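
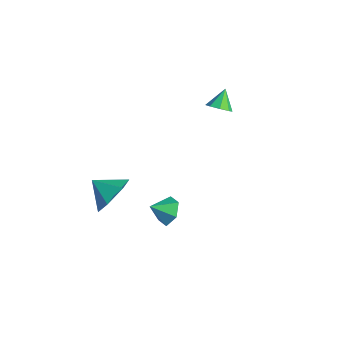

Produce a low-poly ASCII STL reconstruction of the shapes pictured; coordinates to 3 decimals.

solid 
facet normal 0.261 0.776 -0.575
outer loop
vertex 3.641 -1.076 0.401
vertex 2.932 -1.038 0.13
vertex 3.123 -0.643 0.75
endloop
endfacet
facet normal 0.430 -0.196 0.881
outer loop
vertex 3.641 -1.076 0.401
vertex 3.123 -0.643 0.75
vertex 2.668 -1.822 0.71
endloop
endfacet
facet normal 0.261 0.776 -0.575
outer loop
vertex 3.123 -0.643 0.75
vertex 2.932 -1.038 0.13
vertex 2.414 -0.605 0.479
endloop
endfacet
facet normal -0.350 0.104 0.931
outer loop
vertex 3.123 -0.643 0.75
vertex 2.414 -0.605 0.479
vertex 2.668 -1.822 0.71
endloop
endfacet
facet normal 0.261 0.776 -0.575
outer loop
vertex 2.414 -0.605 0.479
vertex 2.932 -1.038 0.13
vertex 2.223 -1.001 -0.142
endloop
endfacet
facet normal -0.924 -0.124 0.363
outer loop
vertex 2.414 -0.605 0.479
vertex 2.223 -1.001 -0.142
vertex 2.668 -1.822 0.71
endloop
endfacet
facet normal 0.261 0.776 -0.575
outer loop
vertex 2.223 -1.001 -0.142
vertex 2.932 -1.038 0.13
vertex 2.741 -1.434 -0.491
endloop
endfacet
facet normal -0.715 -0.651 -0.254
outer loop
vertex 2.223 -1.001 -0.142
vertex 2.741 -1.434 -0.491
vertex 2.668 -1.822 0.71
endloop
endfacet
facet normal 0.261 0.776 -0.575
outer loop
vertex 2.741 -1.434 -0.491
vertex 2.932 -1.038 0.13
vertex 3.45 -1.471 -0.219
endloop
endfacet
facet normal 0.067 -0.951 -0.303
outer loop
vertex 2.741 -1.434 -0.491
vertex 3.45 -1.471 -0.219
vertex 2.668 -1.822 0.71
endloop
endfacet
facet normal 0.261 0.776 -0.575
outer loop
vertex 3.45 -1.471 -0.219
vertex 2.932 -1.038 0.13
vertex 3.641 -1.076 0.401
endloop
endfacet
facet normal 0.638 -0.723 0.264
outer loop
vertex 3.45 -1.471 -0.219
vertex 3.641 -1.076 0.401
vertex 2.668 -1.822 0.71
endloop
endfacet
facet normal 0.420 -0.591 -0.689
outer loop
vertex 0.941 3.522 3.115
vertex 0.54 3.07 3.258
vertex 0.544 3.542 2.856
endloop
endfacet
facet normal 0.107 0.990 -0.088
outer loop
vertex 0.941 3.522 3.115
vertex 0.544 3.542 2.856
vertex 0.1 3.69 3.982
endloop
endfacet
facet normal 0.419 -0.591 -0.689
outer loop
vertex 0.544 3.542 2.856
vertex 0.54 3.07 3.258
vertex 0.145 3.287 2.832
endloop
endfacet
facet normal -0.500 0.811 -0.304
outer loop
vertex 0.544 3.542 2.856
vertex 0.145 3.287 2.832
vertex 0.1 3.69 3.982
endloop
endfacet
facet normal 0.419 -0.591 -0.690
outer loop
vertex 0.145 3.287 2.832
vertex 0.54 3.07 3.258
vertex -0.023 2.904 3.058
endloop
endfacet
facet normal -0.935 0.322 -0.149
outer loop
vertex 0.145 3.287 2.832
vertex -0.023 2.904 3.058
vertex 0.1 3.69 3.982
endloop
endfacet
facet normal 0.419 -0.589 -0.691
outer loop
vertex -0.023 2.904 3.058
vertex 0.54 3.07 3.258
vertex 0.14 2.619 3.4
endloop
endfacet
facet normal -0.938 -0.191 0.288
outer loop
vertex -0.023 2.904 3.058
vertex 0.14 2.619 3.4
vertex 0.1 3.69 3.982
endloop
endfacet
facet normal 0.420 -0.590 -0.689
outer loop
vertex 0.14 2.619 3.4
vertex 0.54 3.07 3.258
vertex 0.537 2.598 3.66
endloop
endfacet
facet normal -0.512 -0.425 0.747
outer loop
vertex 0.14 2.619 3.4
vertex 0.537 2.598 3.66
vertex 0.1 3.69 3.982
endloop
endfacet
facet normal 0.419 -0.590 -0.690
outer loop
vertex 0.537 2.598 3.66
vertex 0.54 3.07 3.258
vertex 0.936 2.854 3.683
endloop
endfacet
facet normal 0.101 -0.244 0.965
outer loop
vertex 0.537 2.598 3.66
vertex 0.936 2.854 3.683
vertex 0.1 3.69 3.982
endloop
endfacet
facet normal 0.419 -0.590 -0.690
outer loop
vertex 0.936 2.854 3.683
vertex 0.54 3.07 3.258
vertex 1.103 3.236 3.458
endloop
endfacet
facet normal 0.533 0.244 0.810
outer loop
vertex 0.936 2.854 3.683
vertex 1.103 3.236 3.458
vertex 0.1 3.69 3.982
endloop
endfacet
facet normal 0.419 -0.590 -0.690
outer loop
vertex 1.103 3.236 3.458
vertex 0.54 3.07 3.258
vertex 0.941 3.522 3.115
endloop
endfacet
facet normal 0.538 0.755 0.375
outer loop
vertex 1.103 3.236 3.458
vertex 0.941 3.522 3.115
vertex 0.1 3.69 3.982
endloop
endfacet
facet normal 0.761 0.429 -0.487
outer loop
vertex 1.745 -3.379 0.921
vertex 1.082 -2.684 0.498
vertex 1.55 -2.473 1.414
endloop
endfacet
facet normal 0.052 -0.469 0.882
outer loop
vertex 1.745 -3.379 0.921
vertex 1.55 -2.473 1.414
vertex 0.138 -3.216 1.102
endloop
endfacet
facet normal 0.760 0.429 -0.487
outer loop
vertex 1.55 -2.473 1.414
vertex 1.082 -2.684 0.498
vertex 0.886 -1.778 0.99
endloop
endfacet
facet normal -0.329 0.242 0.913
outer loop
vertex 1.55 -2.473 1.414
vertex 0.886 -1.778 0.99
vertex 0.138 -3.216 1.102
endloop
endfacet
facet normal 0.760 0.429 -0.487
outer loop
vertex 0.886 -1.778 0.99
vertex 1.082 -2.684 0.498
vertex 0.418 -1.989 0.074
endloop
endfacet
facet normal -0.830 0.457 0.319
outer loop
vertex 0.886 -1.778 0.99
vertex 0.418 -1.989 0.074
vertex 0.138 -3.216 1.102
endloop
endfacet
facet normal 0.760 0.429 -0.487
outer loop
vertex 0.418 -1.989 0.074
vertex 1.082 -2.684 0.498
vertex 0.614 -2.895 -0.418
endloop
endfacet
facet normal -0.951 -0.039 -0.306
outer loop
vertex 0.418 -1.989 0.074
vertex 0.614 -2.895 -0.418
vertex 0.138 -3.216 1.102
endloop
endfacet
facet normal 0.761 0.429 -0.487
outer loop
vertex 0.614 -2.895 -0.418
vertex 1.082 -2.684 0.498
vertex 1.277 -3.591 0.005
endloop
endfacet
facet normal -0.571 -0.749 -0.337
outer loop
vertex 0.614 -2.895 -0.418
vertex 1.277 -3.591 0.005
vertex 0.138 -3.216 1.102
endloop
endfacet
facet normal 0.761 0.429 -0.488
outer loop
vertex 1.277 -3.591 0.005
vertex 1.082 -2.684 0.498
vertex 1.745 -3.379 0.921
endloop
endfacet
facet normal -0.069 -0.964 0.258
outer loop
vertex 1.277 -3.591 0.005
vertex 1.745 -3.379 0.921
vertex 0.138 -3.216 1.102
endloop
endfacet

endsolid


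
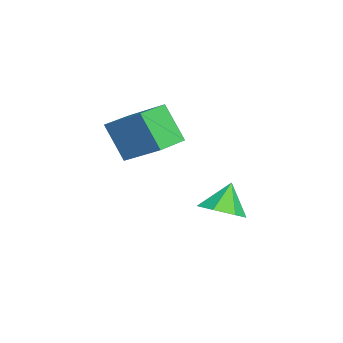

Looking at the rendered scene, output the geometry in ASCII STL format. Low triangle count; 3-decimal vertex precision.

solid 
facet normal 0.411 -0.295 -0.863
outer loop
vertex -2.295 3.199 -3.158
vertex -3.088 3.511 -3.642
vertex -2.272 4.007 -3.423
endloop
endfacet
facet normal 0.556 0.245 0.794
outer loop
vertex -2.295 3.199 -3.158
vertex -2.272 4.007 -3.423
vertex -3.672 3.929 -2.418
endloop
endfacet
facet normal 0.411 -0.295 -0.863
outer loop
vertex -2.272 4.007 -3.423
vertex -3.088 3.511 -3.642
vertex -2.863 4.441 -3.853
endloop
endfacet
facet normal 0.283 0.842 0.460
outer loop
vertex -2.272 4.007 -3.423
vertex -2.863 4.441 -3.853
vertex -3.672 3.929 -2.418
endloop
endfacet
facet normal 0.411 -0.295 -0.862
outer loop
vertex -2.863 4.441 -3.853
vertex -3.088 3.511 -3.642
vertex -3.624 4.175 -4.125
endloop
endfacet
facet normal -0.366 0.922 0.123
outer loop
vertex -2.863 4.441 -3.853
vertex -3.624 4.175 -4.125
vertex -3.672 3.929 -2.418
endloop
endfacet
facet normal 0.411 -0.295 -0.862
outer loop
vertex -3.624 4.175 -4.125
vertex -3.088 3.511 -3.642
vertex -3.981 3.409 -4.033
endloop
endfacet
facet normal -0.904 0.426 0.036
outer loop
vertex -3.624 4.175 -4.125
vertex -3.981 3.409 -4.033
vertex -3.672 3.929 -2.418
endloop
endfacet
facet normal 0.411 -0.294 -0.863
outer loop
vertex -3.981 3.409 -4.033
vertex -3.088 3.511 -3.642
vertex -3.666 2.719 -3.648
endloop
endfacet
facet normal -0.924 -0.274 0.265
outer loop
vertex -3.981 3.409 -4.033
vertex -3.666 2.719 -3.648
vertex -3.672 3.929 -2.418
endloop
endfacet
facet normal 0.412 -0.294 -0.862
outer loop
vertex -3.666 2.719 -3.648
vertex -3.088 3.511 -3.642
vertex -2.916 2.626 -3.258
endloop
endfacet
facet normal -0.412 -0.650 0.638
outer loop
vertex -3.666 2.719 -3.648
vertex -2.916 2.626 -3.258
vertex -3.672 3.929 -2.418
endloop
endfacet
facet normal 0.411 -0.295 -0.863
outer loop
vertex -2.916 2.626 -3.258
vertex -3.088 3.511 -3.642
vertex -2.295 3.199 -3.158
endloop
endfacet
facet normal 0.247 -0.420 0.873
outer loop
vertex -2.916 2.626 -3.258
vertex -2.295 3.199 -3.158
vertex -3.672 3.929 -2.418
endloop
endfacet
facet normal -0.319 -0.392 0.863
outer loop
vertex -1.793 0.573 1.95
vertex -3.001 1.461 1.906
vertex -2.717 -0.73 1.016
endloop
endfacet
facet normal 0.805 -0.592 0.029
outer loop
vertex -2.139 -0.021 -0.546
vertex -1.793 0.573 1.95
vertex -2.717 -0.73 1.016
endloop
endfacet
facet normal -0.319 -0.392 0.863
outer loop
vertex -2.717 -0.73 1.016
vertex -3.001 1.461 1.906
vertex -3.925 0.158 0.972
endloop
endfacet
facet normal -0.499 -0.704 -0.504
outer loop
vertex -3.925 0.158 0.972
vertex -2.139 -0.021 -0.546
vertex -2.717 -0.73 1.016
endloop
endfacet
facet normal 0.499 0.704 0.504
outer loop
vertex -1.793 0.573 1.95
vertex -2.423 2.17 0.344
vertex -3.001 1.461 1.906
endloop
endfacet
facet normal 0.805 -0.592 0.029
outer loop
vertex -1.215 1.282 0.388
vertex -1.793 0.573 1.95
vertex -2.139 -0.021 -0.546
endloop
endfacet
facet normal 0.499 0.704 0.504
outer loop
vertex -1.215 1.282 0.388
vertex -2.423 2.17 0.344
vertex -1.793 0.573 1.95
endloop
endfacet
facet normal -0.805 0.592 -0.029
outer loop
vertex -3.001 1.461 1.906
vertex -2.423 2.17 0.344
vertex -3.925 0.158 0.972
endloop
endfacet
facet normal -0.499 -0.704 -0.504
outer loop
vertex -3.347 0.867 -0.59
vertex -2.139 -0.021 -0.546
vertex -3.925 0.158 0.972
endloop
endfacet
facet normal -0.805 0.592 -0.029
outer loop
vertex -3.925 0.158 0.972
vertex -2.423 2.17 0.344
vertex -3.347 0.867 -0.59
endloop
endfacet
facet normal 0.319 0.392 -0.863
outer loop
vertex -3.347 0.867 -0.59
vertex -1.215 1.282 0.388
vertex -2.139 -0.021 -0.546
endloop
endfacet
facet normal 0.319 0.392 -0.863
outer loop
vertex -2.423 2.17 0.344
vertex -1.215 1.282 0.388
vertex -3.347 0.867 -0.59
endloop
endfacet

endsolid


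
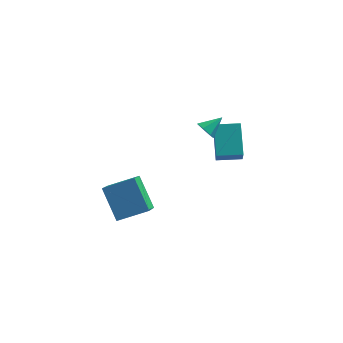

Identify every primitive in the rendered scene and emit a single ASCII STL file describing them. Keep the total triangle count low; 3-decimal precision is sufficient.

solid 
facet normal -0.637 -0.566 -0.522
outer loop
vertex -0.601 1.473 -1.213
vertex -0.83 1.251 -0.693
vertex -1.008 1.742 -1.008
endloop
endfacet
facet normal 0.314 0.829 -0.463
outer loop
vertex -0.601 1.473 -1.213
vertex -1.008 1.742 -1.008
vertex -0.09 1.909 -0.087
endloop
endfacet
facet normal -0.638 -0.566 -0.522
outer loop
vertex -1.008 1.742 -1.008
vertex -0.83 1.251 -0.693
vertex -1.281 1.642 -0.566
endloop
endfacet
facet normal -0.244 0.967 0.068
outer loop
vertex -1.008 1.742 -1.008
vertex -1.281 1.642 -0.566
vertex -0.09 1.909 -0.087
endloop
endfacet
facet normal -0.638 -0.566 -0.522
outer loop
vertex -1.281 1.642 -0.566
vertex -0.83 1.251 -0.693
vertex -1.214 1.247 -0.219
endloop
endfacet
facet normal -0.414 0.560 0.718
outer loop
vertex -1.281 1.642 -0.566
vertex -1.214 1.247 -0.219
vertex -0.09 1.909 -0.087
endloop
endfacet
facet normal -0.638 -0.567 -0.521
outer loop
vertex -1.214 1.247 -0.219
vertex -0.83 1.251 -0.693
vertex -0.858 0.856 -0.229
endloop
endfacet
facet normal -0.066 -0.086 0.994
outer loop
vertex -1.214 1.247 -0.219
vertex -0.858 0.856 -0.229
vertex -0.09 1.909 -0.087
endloop
endfacet
facet normal -0.638 -0.567 -0.521
outer loop
vertex -0.858 0.856 -0.229
vertex -0.83 1.251 -0.693
vertex -0.48 0.762 -0.589
endloop
endfacet
facet normal 0.537 -0.485 0.690
outer loop
vertex -0.858 0.856 -0.229
vertex -0.48 0.762 -0.589
vertex -0.09 1.909 -0.087
endloop
endfacet
facet normal -0.637 -0.567 -0.523
outer loop
vertex -0.48 0.762 -0.589
vertex -0.83 1.251 -0.693
vertex -0.366 1.037 -1.026
endloop
endfacet
facet normal 0.941 -0.335 0.035
outer loop
vertex -0.48 0.762 -0.589
vertex -0.366 1.037 -1.026
vertex -0.09 1.909 -0.087
endloop
endfacet
facet normal -0.637 -0.567 -0.523
outer loop
vertex -0.366 1.037 -1.026
vertex -0.83 1.251 -0.693
vertex -0.601 1.473 -1.213
endloop
endfacet
facet normal 0.842 0.249 -0.478
outer loop
vertex -0.366 1.037 -1.026
vertex -0.601 1.473 -1.213
vertex -0.09 1.909 -0.087
endloop
endfacet
facet normal -0.972 -0.231 -0.036
outer loop
vertex -0.163 0.745 -2.128
vertex -0.549 2.176 -0.906
vertex -0.334 1.634 -3.222
endloop
endfacet
facet normal 0.201 -0.745 -0.637
outer loop
vertex 0.969 1.944 -3.174
vertex -0.163 0.745 -2.128
vertex -0.334 1.634 -3.222
endloop
endfacet
facet normal -0.972 -0.232 -0.036
outer loop
vertex -0.334 1.634 -3.222
vertex -0.549 2.176 -0.906
vertex -0.72 3.064 -2.001
endloop
endfacet
facet normal -0.120 0.626 -0.771
outer loop
vertex -0.72 3.064 -2.001
vertex 0.969 1.944 -3.174
vertex -0.334 1.634 -3.222
endloop
endfacet
facet normal 0.120 -0.626 0.771
outer loop
vertex -0.163 0.745 -2.128
vertex 0.754 2.486 -0.858
vertex -0.549 2.176 -0.906
endloop
endfacet
facet normal 0.202 -0.745 -0.636
outer loop
vertex 1.14 1.056 -2.079
vertex -0.163 0.745 -2.128
vertex 0.969 1.944 -3.174
endloop
endfacet
facet normal 0.120 -0.626 0.771
outer loop
vertex 1.14 1.056 -2.079
vertex 0.754 2.486 -0.858
vertex -0.163 0.745 -2.128
endloop
endfacet
facet normal -0.201 0.745 0.636
outer loop
vertex -0.549 2.176 -0.906
vertex 0.754 2.486 -0.858
vertex -0.72 3.064 -2.001
endloop
endfacet
facet normal -0.120 0.626 -0.771
outer loop
vertex 0.583 3.375 -1.952
vertex 0.969 1.944 -3.174
vertex -0.72 3.064 -2.001
endloop
endfacet
facet normal -0.202 0.744 0.636
outer loop
vertex -0.72 3.064 -2.001
vertex 0.754 2.486 -0.858
vertex 0.583 3.375 -1.952
endloop
endfacet
facet normal 0.972 0.232 0.036
outer loop
vertex 0.583 3.375 -1.952
vertex 1.14 1.056 -2.079
vertex 0.969 1.944 -3.174
endloop
endfacet
facet normal 0.972 0.232 0.036
outer loop
vertex 0.754 2.486 -0.858
vertex 1.14 1.056 -2.079
vertex 0.583 3.375 -1.952
endloop
endfacet
facet normal -0.461 0.497 0.735
outer loop
vertex -4.881 -3.832 -1.605
vertex -3.409 -3.348 -1.01
vertex -4.943 -2.427 -2.594
endloop
endfacet
facet normal -0.887 -0.291 -0.358
outer loop
vertex -4.031 -3.412 -4.05
vertex -4.881 -3.832 -1.605
vertex -4.943 -2.427 -2.594
endloop
endfacet
facet normal -0.460 0.498 0.735
outer loop
vertex -4.943 -2.427 -2.594
vertex -3.409 -3.348 -1.01
vertex -3.471 -1.943 -2.0
endloop
endfacet
facet normal -0.036 0.817 -0.576
outer loop
vertex -3.471 -1.943 -2.0
vertex -4.031 -3.412 -4.05
vertex -4.943 -2.427 -2.594
endloop
endfacet
facet normal 0.036 -0.817 0.575
outer loop
vertex -4.881 -3.832 -1.605
vertex -2.497 -4.333 -2.466
vertex -3.409 -3.348 -1.01
endloop
endfacet
facet normal -0.887 -0.292 -0.358
outer loop
vertex -3.969 -4.817 -3.06
vertex -4.881 -3.832 -1.605
vertex -4.031 -3.412 -4.05
endloop
endfacet
facet normal 0.036 -0.817 0.576
outer loop
vertex -3.969 -4.817 -3.06
vertex -2.497 -4.333 -2.466
vertex -4.881 -3.832 -1.605
endloop
endfacet
facet normal 0.887 0.292 0.358
outer loop
vertex -3.409 -3.348 -1.01
vertex -2.497 -4.333 -2.466
vertex -3.471 -1.943 -2.0
endloop
endfacet
facet normal -0.036 0.817 -0.576
outer loop
vertex -2.559 -2.928 -3.455
vertex -4.031 -3.412 -4.05
vertex -3.471 -1.943 -2.0
endloop
endfacet
facet normal 0.887 0.292 0.359
outer loop
vertex -3.471 -1.943 -2.0
vertex -2.497 -4.333 -2.466
vertex -2.559 -2.928 -3.455
endloop
endfacet
facet normal 0.461 -0.498 -0.735
outer loop
vertex -2.559 -2.928 -3.455
vertex -3.969 -4.817 -3.06
vertex -4.031 -3.412 -4.05
endloop
endfacet
facet normal 0.460 -0.497 -0.735
outer loop
vertex -2.497 -4.333 -2.466
vertex -3.969 -4.817 -3.06
vertex -2.559 -2.928 -3.455
endloop
endfacet

endsolid


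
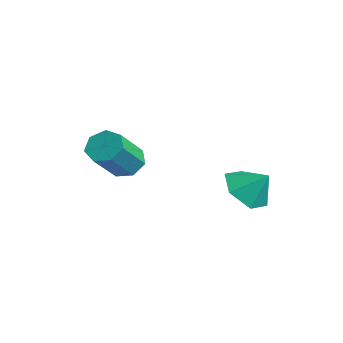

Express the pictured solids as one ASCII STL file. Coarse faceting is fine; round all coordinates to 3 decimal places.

solid 
facet normal -0.528 -0.462 -0.713
outer loop
vertex -0.126 4.165 -3.368
vertex -0.543 3.604 -2.696
vertex -0.95 4.449 -2.942
endloop
endfacet
facet normal 0.323 0.946 -0.006
outer loop
vertex -0.126 4.165 -3.368
vertex -0.95 4.449 -2.942
vertex 0.043 4.116 -1.904
endloop
endfacet
facet normal -0.528 -0.462 -0.712
outer loop
vertex -0.95 4.449 -2.942
vertex -0.543 3.604 -2.696
vertex -1.367 3.888 -2.269
endloop
endfacet
facet normal -0.265 0.815 0.515
outer loop
vertex -0.95 4.449 -2.942
vertex -1.367 3.888 -2.269
vertex 0.043 4.116 -1.904
endloop
endfacet
facet normal -0.528 -0.461 -0.713
outer loop
vertex -1.367 3.888 -2.269
vertex -0.543 3.604 -2.696
vertex -0.96 3.042 -2.023
endloop
endfacet
facet normal -0.270 0.147 0.952
outer loop
vertex -1.367 3.888 -2.269
vertex -0.96 3.042 -2.023
vertex 0.043 4.116 -1.904
endloop
endfacet
facet normal -0.528 -0.462 -0.713
outer loop
vertex -0.96 3.042 -2.023
vertex -0.543 3.604 -2.696
vertex -0.136 2.758 -2.449
endloop
endfacet
facet normal 0.314 -0.389 0.866
outer loop
vertex -0.96 3.042 -2.023
vertex -0.136 2.758 -2.449
vertex 0.043 4.116 -1.904
endloop
endfacet
facet normal -0.528 -0.462 -0.713
outer loop
vertex -0.136 2.758 -2.449
vertex -0.543 3.604 -2.696
vertex 0.281 3.32 -3.122
endloop
endfacet
facet normal 0.903 -0.257 0.345
outer loop
vertex -0.136 2.758 -2.449
vertex 0.281 3.32 -3.122
vertex 0.043 4.116 -1.904
endloop
endfacet
facet normal -0.528 -0.462 -0.713
outer loop
vertex 0.281 3.32 -3.122
vertex -0.543 3.604 -2.696
vertex -0.126 4.165 -3.368
endloop
endfacet
facet normal 0.907 0.411 -0.091
outer loop
vertex 0.281 3.32 -3.122
vertex -0.126 4.165 -3.368
vertex 0.043 4.116 -1.904
endloop
endfacet
facet normal -0.375 0.618 -0.691
outer loop
vertex -2.746 1.05 -1.891
vertex -3.323 0.64 -1.945
vertex -3.21 1.192 -1.512
endloop
endfacet
facet normal 0.540 0.751 0.380
outer loop
vertex -2.746 1.05 -1.891
vertex -3.21 1.192 -1.512
vertex -2.08 -0.051 -0.661
endloop
endfacet
facet normal 0.540 0.751 0.380
outer loop
vertex -2.08 -0.051 -0.661
vertex -3.21 1.192 -1.512
vertex -2.544 0.091 -0.282
endloop
endfacet
facet normal 0.374 -0.619 0.690
outer loop
vertex -2.08 -0.051 -0.661
vertex -2.544 0.091 -0.282
vertex -2.657 -0.46 -0.715
endloop
endfacet
facet normal -0.373 0.619 -0.692
outer loop
vertex -3.21 1.192 -1.512
vertex -3.323 0.64 -1.945
vertex -3.76 0.919 -1.46
endloop
endfacet
facet normal -0.254 0.648 0.718
outer loop
vertex -3.21 1.192 -1.512
vertex -3.76 0.919 -1.46
vertex -2.544 0.091 -0.282
endloop
endfacet
facet normal -0.253 0.649 0.717
outer loop
vertex -2.544 0.091 -0.282
vertex -3.76 0.919 -1.46
vertex -3.094 -0.182 -0.229
endloop
endfacet
facet normal 0.374 -0.619 0.690
outer loop
vertex -2.544 0.091 -0.282
vertex -3.094 -0.182 -0.229
vertex -2.657 -0.46 -0.715
endloop
endfacet
facet normal -0.373 0.618 -0.692
outer loop
vertex -3.76 0.919 -1.46
vertex -3.323 0.64 -1.945
vertex -3.981 0.436 -1.772
endloop
endfacet
facet normal -0.855 0.059 0.515
outer loop
vertex -3.76 0.919 -1.46
vertex -3.981 0.436 -1.772
vertex -3.094 -0.182 -0.229
endloop
endfacet
facet normal -0.855 0.058 0.515
outer loop
vertex -3.094 -0.182 -0.229
vertex -3.981 0.436 -1.772
vertex -3.315 -0.665 -0.542
endloop
endfacet
facet normal 0.374 -0.619 0.691
outer loop
vertex -3.094 -0.182 -0.229
vertex -3.315 -0.665 -0.542
vertex -2.657 -0.46 -0.715
endloop
endfacet
facet normal -0.374 0.619 -0.691
outer loop
vertex -3.981 0.436 -1.772
vertex -3.323 0.64 -1.945
vertex -3.706 0.107 -2.215
endloop
endfacet
facet normal -0.813 -0.577 -0.076
outer loop
vertex -3.981 0.436 -1.772
vertex -3.706 0.107 -2.215
vertex -3.315 -0.665 -0.542
endloop
endfacet
facet normal -0.813 -0.577 -0.076
outer loop
vertex -3.315 -0.665 -0.542
vertex -3.706 0.107 -2.215
vertex -3.04 -0.994 -0.985
endloop
endfacet
facet normal 0.374 -0.618 0.691
outer loop
vertex -3.315 -0.665 -0.542
vertex -3.04 -0.994 -0.985
vertex -2.657 -0.46 -0.715
endloop
endfacet
facet normal -0.375 0.619 -0.690
outer loop
vertex -3.706 0.107 -2.215
vertex -3.323 0.64 -1.945
vertex -3.143 0.18 -2.455
endloop
endfacet
facet normal -0.159 -0.777 -0.609
outer loop
vertex -3.706 0.107 -2.215
vertex -3.143 0.18 -2.455
vertex -3.04 -0.994 -0.985
endloop
endfacet
facet normal -0.158 -0.777 -0.609
outer loop
vertex -3.04 -0.994 -0.985
vertex -3.143 0.18 -2.455
vertex -2.477 -0.921 -1.224
endloop
endfacet
facet normal 0.374 -0.618 0.692
outer loop
vertex -3.04 -0.994 -0.985
vertex -2.477 -0.921 -1.224
vertex -2.657 -0.46 -0.715
endloop
endfacet
facet normal -0.374 0.619 -0.690
outer loop
vertex -3.143 0.18 -2.455
vertex -3.323 0.64 -1.945
vertex -2.716 0.6 -2.31
endloop
endfacet
facet normal 0.617 -0.391 -0.683
outer loop
vertex -3.143 0.18 -2.455
vertex -2.716 0.6 -2.31
vertex -2.477 -0.921 -1.224
endloop
endfacet
facet normal 0.616 -0.392 -0.684
outer loop
vertex -2.477 -0.921 -1.224
vertex -2.716 0.6 -2.31
vertex -2.05 -0.501 -1.08
endloop
endfacet
facet normal 0.374 -0.618 0.692
outer loop
vertex -2.477 -0.921 -1.224
vertex -2.05 -0.501 -1.08
vertex -2.657 -0.46 -0.715
endloop
endfacet
facet normal -0.375 0.618 -0.691
outer loop
vertex -2.716 0.6 -2.31
vertex -3.323 0.64 -1.945
vertex -2.746 1.05 -1.891
endloop
endfacet
facet normal 0.926 0.288 -0.243
outer loop
vertex -2.716 0.6 -2.31
vertex -2.746 1.05 -1.891
vertex -2.05 -0.501 -1.08
endloop
endfacet
facet normal 0.926 0.288 -0.243
outer loop
vertex -2.05 -0.501 -1.08
vertex -2.746 1.05 -1.891
vertex -2.08 -0.051 -0.661
endloop
endfacet
facet normal 0.374 -0.619 0.691
outer loop
vertex -2.05 -0.501 -1.08
vertex -2.08 -0.051 -0.661
vertex -2.657 -0.46 -0.715
endloop
endfacet

endsolid


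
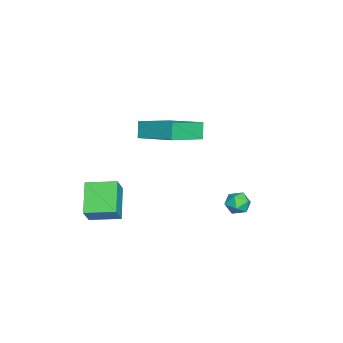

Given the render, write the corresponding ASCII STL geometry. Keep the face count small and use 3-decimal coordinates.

solid 
facet normal -0.603 0.033 -0.797
outer loop
vertex -0.047 -4.542 -2.632
vertex -0.218 -3.095 -2.443
vertex 1.327 -4.246 -3.658
endloop
endfacet
facet normal 0.116 -0.985 -0.129
outer loop
vertex 2.038 -4.285 -2.717
vertex -0.047 -4.542 -2.632
vertex 1.327 -4.246 -3.658
endloop
endfacet
facet normal -0.603 0.033 -0.797
outer loop
vertex 1.327 -4.246 -3.658
vertex -0.218 -3.095 -2.443
vertex 1.156 -2.798 -3.469
endloop
endfacet
facet normal 0.790 0.170 -0.590
outer loop
vertex 1.156 -2.798 -3.469
vertex 2.038 -4.285 -2.717
vertex 1.327 -4.246 -3.658
endloop
endfacet
facet normal -0.790 -0.170 0.590
outer loop
vertex -0.047 -4.542 -2.632
vertex 0.493 -3.134 -1.502
vertex -0.218 -3.095 -2.443
endloop
endfacet
facet normal 0.116 -0.985 -0.130
outer loop
vertex 0.664 -4.582 -1.691
vertex -0.047 -4.542 -2.632
vertex 2.038 -4.285 -2.717
endloop
endfacet
facet normal -0.790 -0.170 0.589
outer loop
vertex 0.664 -4.582 -1.691
vertex 0.493 -3.134 -1.502
vertex -0.047 -4.542 -2.632
endloop
endfacet
facet normal -0.117 0.985 0.129
outer loop
vertex -0.218 -3.095 -2.443
vertex 0.493 -3.134 -1.502
vertex 1.156 -2.798 -3.469
endloop
endfacet
facet normal 0.790 0.170 -0.589
outer loop
vertex 1.867 -2.838 -2.528
vertex 2.038 -4.285 -2.717
vertex 1.156 -2.798 -3.469
endloop
endfacet
facet normal -0.116 0.985 0.129
outer loop
vertex 1.156 -2.798 -3.469
vertex 0.493 -3.134 -1.502
vertex 1.867 -2.838 -2.528
endloop
endfacet
facet normal 0.603 -0.033 0.797
outer loop
vertex 1.867 -2.838 -2.528
vertex 0.664 -4.582 -1.691
vertex 2.038 -4.285 -2.717
endloop
endfacet
facet normal 0.603 -0.033 0.797
outer loop
vertex 0.493 -3.134 -1.502
vertex 0.664 -4.582 -1.691
vertex 1.867 -2.838 -2.528
endloop
endfacet
facet normal -0.755 0.545 -0.365
outer loop
vertex -4.192 -1.898 -0.286
vertex -3.248 -0.106 0.435
vertex -3.734 -1.81 -1.103
endloop
endfacet
facet normal -0.439 -0.833 -0.336
outer loop
vertex -2.232 -2.894 -0.375
vertex -4.192 -1.898 -0.286
vertex -3.734 -1.81 -1.103
endloop
endfacet
facet normal -0.755 0.545 -0.365
outer loop
vertex -3.734 -1.81 -1.103
vertex -3.248 -0.106 0.435
vertex -2.79 -0.018 -0.381
endloop
endfacet
facet normal 0.488 0.093 -0.868
outer loop
vertex -2.79 -0.018 -0.381
vertex -2.232 -2.894 -0.375
vertex -3.734 -1.81 -1.103
endloop
endfacet
facet normal -0.488 -0.092 0.868
outer loop
vertex -4.192 -1.898 -0.286
vertex -1.746 -1.19 1.163
vertex -3.248 -0.106 0.435
endloop
endfacet
facet normal -0.439 -0.833 -0.336
outer loop
vertex -2.69 -2.982 0.441
vertex -4.192 -1.898 -0.286
vertex -2.232 -2.894 -0.375
endloop
endfacet
facet normal -0.487 -0.093 0.868
outer loop
vertex -2.69 -2.982 0.441
vertex -1.746 -1.19 1.163
vertex -4.192 -1.898 -0.286
endloop
endfacet
facet normal 0.439 0.833 0.336
outer loop
vertex -3.248 -0.106 0.435
vertex -1.746 -1.19 1.163
vertex -2.79 -0.018 -0.381
endloop
endfacet
facet normal 0.487 0.093 -0.868
outer loop
vertex -1.288 -1.102 0.346
vertex -2.232 -2.894 -0.375
vertex -2.79 -0.018 -0.381
endloop
endfacet
facet normal 0.439 0.833 0.336
outer loop
vertex -2.79 -0.018 -0.381
vertex -1.746 -1.19 1.163
vertex -1.288 -1.102 0.346
endloop
endfacet
facet normal 0.755 -0.545 0.365
outer loop
vertex -1.288 -1.102 0.346
vertex -2.69 -2.982 0.441
vertex -2.232 -2.894 -0.375
endloop
endfacet
facet normal 0.755 -0.545 0.365
outer loop
vertex -1.746 -1.19 1.163
vertex -2.69 -2.982 0.441
vertex -1.288 -1.102 0.346
endloop
endfacet
facet normal -0.281 -0.257 0.925
outer loop
vertex 0.714 2.523 -1.196
vertex 0.802 1.904 -1.341
vertex 1.286 2.249 -1.098
endloop
endfacet
facet normal 0.027 0.387 0.922
outer loop
vertex 0.714 2.523 -1.196
vertex 1.286 2.249 -1.098
vertex 1.251 2.84 -1.345
endloop
endfacet
facet normal -0.343 0.807 0.481
outer loop
vertex 0.714 2.523 -1.196
vertex 1.251 2.84 -1.345
vertex 0.746 2.861 -1.74
endloop
endfacet
facet normal -0.881 0.423 0.211
outer loop
vertex 0.714 2.523 -1.196
vertex 0.746 2.861 -1.74
vertex 0.469 2.282 -1.737
endloop
endfacet
facet normal -0.842 -0.234 0.486
outer loop
vertex 0.714 2.523 -1.196
vertex 0.469 2.282 -1.737
vertex 0.802 1.904 -1.341
endloop
endfacet
facet normal 0.687 0.314 0.655
outer loop
vertex 1.251 2.84 -1.345
vertex 1.286 2.249 -1.098
vertex 1.671 2.418 -1.583
endloop
endfacet
facet normal 0.187 -0.727 0.660
outer loop
vertex 1.286 2.249 -1.098
vertex 0.802 1.904 -1.341
vertex 1.394 1.839 -1.58
endloop
endfacet
facet normal -0.722 -0.690 -0.051
outer loop
vertex 0.802 1.904 -1.341
vertex 0.469 2.282 -1.737
vertex 0.889 1.86 -1.975
endloop
endfacet
facet normal -0.786 0.373 -0.494
outer loop
vertex 0.469 2.282 -1.737
vertex 0.746 2.861 -1.74
vertex 0.854 2.451 -2.222
endloop
endfacet
facet normal 0.086 0.995 -0.057
outer loop
vertex 0.746 2.861 -1.74
vertex 1.251 2.84 -1.345
vertex 1.338 2.796 -1.979
endloop
endfacet
facet normal 0.881 -0.423 -0.211
outer loop
vertex 1.426 2.177 -2.124
vertex 1.671 2.418 -1.583
vertex 1.394 1.839 -1.58
endloop
endfacet
facet normal 0.343 -0.807 -0.481
outer loop
vertex 1.426 2.177 -2.124
vertex 1.394 1.839 -1.58
vertex 0.889 1.86 -1.975
endloop
endfacet
facet normal -0.027 -0.387 -0.922
outer loop
vertex 1.426 2.177 -2.124
vertex 0.889 1.86 -1.975
vertex 0.854 2.451 -2.222
endloop
endfacet
facet normal 0.281 0.257 -0.925
outer loop
vertex 1.426 2.177 -2.124
vertex 0.854 2.451 -2.222
vertex 1.338 2.796 -1.979
endloop
endfacet
facet normal 0.842 0.234 -0.486
outer loop
vertex 1.426 2.177 -2.124
vertex 1.338 2.796 -1.979
vertex 1.671 2.418 -1.583
endloop
endfacet
facet normal 0.786 -0.373 0.494
outer loop
vertex 1.394 1.839 -1.58
vertex 1.671 2.418 -1.583
vertex 1.286 2.249 -1.098
endloop
endfacet
facet normal -0.086 -0.995 0.057
outer loop
vertex 0.889 1.86 -1.975
vertex 1.394 1.839 -1.58
vertex 0.802 1.904 -1.341
endloop
endfacet
facet normal -0.687 -0.314 -0.655
outer loop
vertex 0.854 2.451 -2.222
vertex 0.889 1.86 -1.975
vertex 0.469 2.282 -1.737
endloop
endfacet
facet normal -0.187 0.727 -0.660
outer loop
vertex 1.338 2.796 -1.979
vertex 0.854 2.451 -2.222
vertex 0.746 2.861 -1.74
endloop
endfacet
facet normal 0.722 0.690 0.051
outer loop
vertex 1.671 2.418 -1.583
vertex 1.338 2.796 -1.979
vertex 1.251 2.84 -1.345
endloop
endfacet

endsolid


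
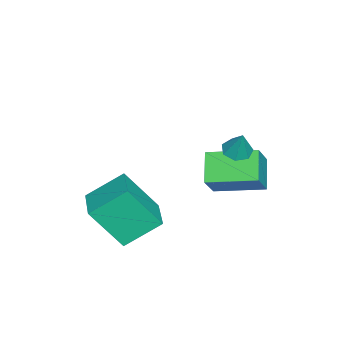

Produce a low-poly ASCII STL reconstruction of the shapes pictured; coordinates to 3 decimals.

solid 
facet normal -0.905 -0.404 -0.132
outer loop
vertex 3.639 -4.407 -2.5
vertex 2.932 -3.154 -1.486
vertex 3.344 -3.189 -4.21
endloop
endfacet
facet normal 0.402 -0.712 -0.576
outer loop
vertex 4.828 -2.526 -3.994
vertex 3.639 -4.407 -2.5
vertex 3.344 -3.189 -4.21
endloop
endfacet
facet normal -0.905 -0.404 -0.132
outer loop
vertex 3.344 -3.189 -4.21
vertex 2.932 -3.154 -1.486
vertex 2.637 -1.936 -3.196
endloop
endfacet
facet normal -0.139 0.574 -0.807
outer loop
vertex 2.637 -1.936 -3.196
vertex 4.828 -2.526 -3.994
vertex 3.344 -3.189 -4.21
endloop
endfacet
facet normal 0.139 -0.574 0.807
outer loop
vertex 3.639 -4.407 -2.5
vertex 4.416 -2.491 -1.27
vertex 2.932 -3.154 -1.486
endloop
endfacet
facet normal 0.402 -0.712 -0.576
outer loop
vertex 5.123 -3.744 -2.284
vertex 3.639 -4.407 -2.5
vertex 4.828 -2.526 -3.994
endloop
endfacet
facet normal 0.139 -0.574 0.807
outer loop
vertex 5.123 -3.744 -2.284
vertex 4.416 -2.491 -1.27
vertex 3.639 -4.407 -2.5
endloop
endfacet
facet normal -0.402 0.712 0.576
outer loop
vertex 2.932 -3.154 -1.486
vertex 4.416 -2.491 -1.27
vertex 2.637 -1.936 -3.196
endloop
endfacet
facet normal -0.139 0.574 -0.807
outer loop
vertex 4.121 -1.273 -2.98
vertex 4.828 -2.526 -3.994
vertex 2.637 -1.936 -3.196
endloop
endfacet
facet normal -0.402 0.712 0.576
outer loop
vertex 2.637 -1.936 -3.196
vertex 4.416 -2.491 -1.27
vertex 4.121 -1.273 -2.98
endloop
endfacet
facet normal 0.905 0.404 0.132
outer loop
vertex 4.121 -1.273 -2.98
vertex 5.123 -3.744 -2.284
vertex 4.828 -2.526 -3.994
endloop
endfacet
facet normal 0.905 0.404 0.132
outer loop
vertex 4.416 -2.491 -1.27
vertex 5.123 -3.744 -2.284
vertex 4.121 -1.273 -2.98
endloop
endfacet
facet normal -0.313 -0.261 -0.913
outer loop
vertex 3.527 0.761 0.799
vertex 3.092 1.142 0.839
vertex 3.627 1.225 0.632
endloop
endfacet
facet normal 0.975 -0.151 0.165
outer loop
vertex 3.527 0.761 0.799
vertex 3.627 1.225 0.632
vertex 3.448 1.438 1.881
endloop
endfacet
facet normal -0.313 -0.259 -0.914
outer loop
vertex 3.627 1.225 0.632
vertex 3.092 1.142 0.839
vertex 3.324 1.627 0.622
endloop
endfacet
facet normal 0.798 0.602 0.012
outer loop
vertex 3.627 1.225 0.632
vertex 3.324 1.627 0.622
vertex 3.448 1.438 1.881
endloop
endfacet
facet normal -0.313 -0.259 -0.914
outer loop
vertex 3.324 1.627 0.622
vertex 3.092 1.142 0.839
vertex 2.846 1.664 0.775
endloop
endfacet
facet normal 0.120 0.983 0.136
outer loop
vertex 3.324 1.627 0.622
vertex 2.846 1.664 0.775
vertex 3.448 1.438 1.881
endloop
endfacet
facet normal -0.314 -0.260 -0.913
outer loop
vertex 2.846 1.664 0.775
vertex 3.092 1.142 0.839
vertex 2.553 1.308 0.977
endloop
endfacet
facet normal -0.551 0.706 0.444
outer loop
vertex 2.846 1.664 0.775
vertex 2.553 1.308 0.977
vertex 3.448 1.438 1.881
endloop
endfacet
facet normal -0.314 -0.259 -0.913
outer loop
vertex 2.553 1.308 0.977
vertex 3.092 1.142 0.839
vertex 2.665 0.827 1.075
endloop
endfacet
facet normal -0.709 -0.021 0.705
outer loop
vertex 2.553 1.308 0.977
vertex 2.665 0.827 1.075
vertex 3.448 1.438 1.881
endloop
endfacet
facet normal -0.314 -0.259 -0.913
outer loop
vertex 2.665 0.827 1.075
vertex 3.092 1.142 0.839
vertex 3.099 0.584 0.995
endloop
endfacet
facet normal -0.233 -0.653 0.721
outer loop
vertex 2.665 0.827 1.075
vertex 3.099 0.584 0.995
vertex 3.448 1.438 1.881
endloop
endfacet
facet normal -0.311 -0.259 -0.914
outer loop
vertex 3.099 0.584 0.995
vertex 3.092 1.142 0.839
vertex 3.527 0.761 0.799
endloop
endfacet
facet normal 0.514 -0.710 0.482
outer loop
vertex 3.099 0.584 0.995
vertex 3.527 0.761 0.799
vertex 3.448 1.438 1.881
endloop
endfacet
facet normal -0.636 0.054 -0.770
outer loop
vertex -0.254 -0.696 -2.43
vertex -0.528 1.282 -2.064
vertex 0.833 -0.384 -3.305
endloop
endfacet
facet normal 0.135 -0.974 -0.180
outer loop
vertex 1.748 -0.462 -2.196
vertex -0.254 -0.696 -2.43
vertex 0.833 -0.384 -3.305
endloop
endfacet
facet normal -0.636 0.054 -0.770
outer loop
vertex 0.833 -0.384 -3.305
vertex -0.528 1.282 -2.064
vertex 0.559 1.594 -2.939
endloop
endfacet
facet normal 0.760 0.219 -0.612
outer loop
vertex 0.559 1.594 -2.939
vertex 1.748 -0.462 -2.196
vertex 0.833 -0.384 -3.305
endloop
endfacet
facet normal -0.760 -0.219 0.612
outer loop
vertex -0.254 -0.696 -2.43
vertex 0.387 1.204 -0.955
vertex -0.528 1.282 -2.064
endloop
endfacet
facet normal 0.135 -0.974 -0.180
outer loop
vertex 0.661 -0.774 -1.321
vertex -0.254 -0.696 -2.43
vertex 1.748 -0.462 -2.196
endloop
endfacet
facet normal -0.760 -0.219 0.612
outer loop
vertex 0.661 -0.774 -1.321
vertex 0.387 1.204 -0.955
vertex -0.254 -0.696 -2.43
endloop
endfacet
facet normal -0.135 0.974 0.180
outer loop
vertex -0.528 1.282 -2.064
vertex 0.387 1.204 -0.955
vertex 0.559 1.594 -2.939
endloop
endfacet
facet normal 0.760 0.219 -0.612
outer loop
vertex 1.474 1.516 -1.83
vertex 1.748 -0.462 -2.196
vertex 0.559 1.594 -2.939
endloop
endfacet
facet normal -0.135 0.974 0.180
outer loop
vertex 0.559 1.594 -2.939
vertex 0.387 1.204 -0.955
vertex 1.474 1.516 -1.83
endloop
endfacet
facet normal 0.636 -0.054 0.770
outer loop
vertex 1.474 1.516 -1.83
vertex 0.661 -0.774 -1.321
vertex 1.748 -0.462 -2.196
endloop
endfacet
facet normal 0.636 -0.054 0.770
outer loop
vertex 0.387 1.204 -0.955
vertex 0.661 -0.774 -1.321
vertex 1.474 1.516 -1.83
endloop
endfacet

endsolid


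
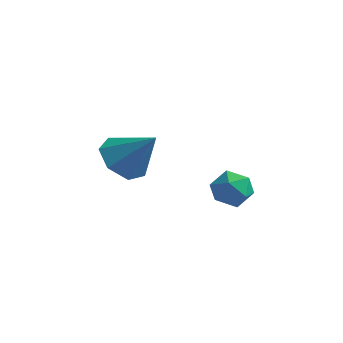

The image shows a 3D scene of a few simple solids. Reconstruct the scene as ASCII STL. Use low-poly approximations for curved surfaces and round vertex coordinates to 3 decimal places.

solid 
facet normal -0.675 -0.071 -0.734
outer loop
vertex -1.545 -2.973 2.572
vertex -2.223 -3.107 3.209
vertex -1.913 -2.298 2.845
endloop
endfacet
facet normal 0.831 0.526 -0.181
outer loop
vertex -1.545 -2.973 2.572
vertex -1.913 -2.298 2.845
vertex -1.137 -2.993 4.391
endloop
endfacet
facet normal -0.676 -0.071 -0.734
outer loop
vertex -1.913 -2.298 2.845
vertex -2.223 -3.107 3.209
vertex -2.514 -2.232 3.392
endloop
endfacet
facet normal 0.325 0.913 0.247
outer loop
vertex -1.913 -2.298 2.845
vertex -2.514 -2.232 3.392
vertex -1.137 -2.993 4.391
endloop
endfacet
facet normal -0.675 -0.071 -0.735
outer loop
vertex -2.514 -2.232 3.392
vertex -2.223 -3.107 3.209
vertex -2.897 -2.825 3.801
endloop
endfacet
facet normal -0.189 0.637 0.747
outer loop
vertex -2.514 -2.232 3.392
vertex -2.897 -2.825 3.801
vertex -1.137 -2.993 4.391
endloop
endfacet
facet normal -0.675 -0.071 -0.735
outer loop
vertex -2.897 -2.825 3.801
vertex -2.223 -3.107 3.209
vertex -2.772 -3.631 3.764
endloop
endfacet
facet normal -0.324 -0.094 0.941
outer loop
vertex -2.897 -2.825 3.801
vertex -2.772 -3.631 3.764
vertex -1.137 -2.993 4.391
endloop
endfacet
facet normal -0.675 -0.071 -0.734
outer loop
vertex -2.772 -3.631 3.764
vertex -2.223 -3.107 3.209
vertex -2.234 -4.042 3.309
endloop
endfacet
facet normal 0.022 -0.729 0.684
outer loop
vertex -2.772 -3.631 3.764
vertex -2.234 -4.042 3.309
vertex -1.137 -2.993 4.391
endloop
endfacet
facet normal -0.675 -0.071 -0.734
outer loop
vertex -2.234 -4.042 3.309
vertex -2.223 -3.107 3.209
vertex -1.688 -3.749 2.779
endloop
endfacet
facet normal 0.589 -0.790 0.169
outer loop
vertex -2.234 -4.042 3.309
vertex -1.688 -3.749 2.779
vertex -1.137 -2.993 4.391
endloop
endfacet
facet normal -0.675 -0.071 -0.734
outer loop
vertex -1.688 -3.749 2.779
vertex -2.223 -3.107 3.209
vertex -1.545 -2.973 2.572
endloop
endfacet
facet normal 0.949 -0.232 -0.215
outer loop
vertex -1.688 -3.749 2.779
vertex -1.545 -2.973 2.572
vertex -1.137 -2.993 4.391
endloop
endfacet
facet normal -0.867 0.078 0.492
outer loop
vertex 0.888 -2.859 3.003
vertex 0.96 -3.553 3.24
vertex 1.235 -2.997 3.637
endloop
endfacet
facet normal -0.540 0.711 0.450
outer loop
vertex 0.888 -2.859 3.003
vertex 1.235 -2.997 3.637
vertex 1.506 -2.496 3.171
endloop
endfacet
facet normal -0.442 0.864 -0.241
outer loop
vertex 0.888 -2.859 3.003
vertex 1.506 -2.496 3.171
vertex 1.398 -2.742 2.486
endloop
endfacet
facet normal -0.709 0.327 -0.625
outer loop
vertex 0.888 -2.859 3.003
vertex 1.398 -2.742 2.486
vertex 1.06 -3.395 2.528
endloop
endfacet
facet normal -0.972 -0.160 -0.172
outer loop
vertex 0.888 -2.859 3.003
vertex 1.06 -3.395 2.528
vertex 0.96 -3.553 3.24
endloop
endfacet
facet normal 0.102 0.648 0.755
outer loop
vertex 1.506 -2.496 3.171
vertex 1.235 -2.997 3.637
vertex 1.96 -2.965 3.512
endloop
endfacet
facet normal -0.427 -0.376 0.822
outer loop
vertex 1.235 -2.997 3.637
vertex 0.96 -3.553 3.24
vertex 1.622 -3.618 3.554
endloop
endfacet
facet normal -0.597 -0.762 -0.253
outer loop
vertex 0.96 -3.553 3.24
vertex 1.06 -3.395 2.528
vertex 1.514 -3.864 2.869
endloop
endfacet
facet normal -0.171 0.025 -0.985
outer loop
vertex 1.06 -3.395 2.528
vertex 1.398 -2.742 2.486
vertex 1.785 -3.363 2.403
endloop
endfacet
facet normal 0.260 0.895 -0.362
outer loop
vertex 1.398 -2.742 2.486
vertex 1.506 -2.496 3.171
vertex 2.06 -2.807 2.8
endloop
endfacet
facet normal 0.709 -0.327 0.625
outer loop
vertex 2.132 -3.501 3.037
vertex 1.96 -2.965 3.512
vertex 1.622 -3.618 3.554
endloop
endfacet
facet normal 0.442 -0.864 0.241
outer loop
vertex 2.132 -3.501 3.037
vertex 1.622 -3.618 3.554
vertex 1.514 -3.864 2.869
endloop
endfacet
facet normal 0.540 -0.711 -0.450
outer loop
vertex 2.132 -3.501 3.037
vertex 1.514 -3.864 2.869
vertex 1.785 -3.363 2.403
endloop
endfacet
facet normal 0.867 -0.078 -0.492
outer loop
vertex 2.132 -3.501 3.037
vertex 1.785 -3.363 2.403
vertex 2.06 -2.807 2.8
endloop
endfacet
facet normal 0.972 0.160 0.172
outer loop
vertex 2.132 -3.501 3.037
vertex 2.06 -2.807 2.8
vertex 1.96 -2.965 3.512
endloop
endfacet
facet normal 0.171 -0.025 0.985
outer loop
vertex 1.622 -3.618 3.554
vertex 1.96 -2.965 3.512
vertex 1.235 -2.997 3.637
endloop
endfacet
facet normal -0.260 -0.895 0.362
outer loop
vertex 1.514 -3.864 2.869
vertex 1.622 -3.618 3.554
vertex 0.96 -3.553 3.24
endloop
endfacet
facet normal -0.102 -0.648 -0.755
outer loop
vertex 1.785 -3.363 2.403
vertex 1.514 -3.864 2.869
vertex 1.06 -3.395 2.528
endloop
endfacet
facet normal 0.427 0.376 -0.822
outer loop
vertex 2.06 -2.807 2.8
vertex 1.785 -3.363 2.403
vertex 1.398 -2.742 2.486
endloop
endfacet
facet normal 0.597 0.762 0.253
outer loop
vertex 1.96 -2.965 3.512
vertex 2.06 -2.807 2.8
vertex 1.506 -2.496 3.171
endloop
endfacet

endsolid


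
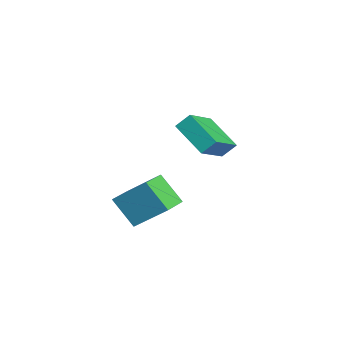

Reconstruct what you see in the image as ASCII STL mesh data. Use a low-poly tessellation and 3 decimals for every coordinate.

solid 
facet normal -0.828 0.543 -0.137
outer loop
vertex 0.692 -3.325 -3.228
vertex 1.393 -1.919 -1.895
vertex 1.471 -2.469 -4.54
endloop
endfacet
facet normal -0.340 -0.682 -0.647
outer loop
vertex 2.647 -3.241 -4.345
vertex 0.692 -3.325 -3.228
vertex 1.471 -2.469 -4.54
endloop
endfacet
facet normal -0.828 0.544 -0.138
outer loop
vertex 1.471 -2.469 -4.54
vertex 1.393 -1.919 -1.895
vertex 2.173 -1.064 -3.207
endloop
endfacet
facet normal 0.445 0.489 -0.750
outer loop
vertex 2.173 -1.064 -3.207
vertex 2.647 -3.241 -4.345
vertex 1.471 -2.469 -4.54
endloop
endfacet
facet normal -0.445 -0.489 0.750
outer loop
vertex 0.692 -3.325 -3.228
vertex 2.569 -2.691 -1.7
vertex 1.393 -1.919 -1.895
endloop
endfacet
facet normal -0.340 -0.682 -0.647
outer loop
vertex 1.867 -4.096 -3.033
vertex 0.692 -3.325 -3.228
vertex 2.647 -3.241 -4.345
endloop
endfacet
facet normal -0.445 -0.489 0.750
outer loop
vertex 1.867 -4.096 -3.033
vertex 2.569 -2.691 -1.7
vertex 0.692 -3.325 -3.228
endloop
endfacet
facet normal 0.341 0.682 0.647
outer loop
vertex 1.393 -1.919 -1.895
vertex 2.569 -2.691 -1.7
vertex 2.173 -1.064 -3.207
endloop
endfacet
facet normal 0.445 0.489 -0.750
outer loop
vertex 3.348 -1.835 -3.012
vertex 2.647 -3.241 -4.345
vertex 2.173 -1.064 -3.207
endloop
endfacet
facet normal 0.340 0.682 0.647
outer loop
vertex 2.173 -1.064 -3.207
vertex 2.569 -2.691 -1.7
vertex 3.348 -1.835 -3.012
endloop
endfacet
facet normal 0.828 -0.544 0.138
outer loop
vertex 3.348 -1.835 -3.012
vertex 1.867 -4.096 -3.033
vertex 2.647 -3.241 -4.345
endloop
endfacet
facet normal 0.828 -0.544 0.137
outer loop
vertex 2.569 -2.691 -1.7
vertex 1.867 -4.096 -3.033
vertex 3.348 -1.835 -3.012
endloop
endfacet
facet normal -0.678 0.552 -0.485
outer loop
vertex -4.113 0.371 -2.017
vertex -4.072 1.039 -1.314
vertex -2.572 1.36 -3.045
endloop
endfacet
facet normal -0.042 -0.688 -0.724
outer loop
vertex -1.148 0.201 -2.026
vertex -4.113 0.371 -2.017
vertex -2.572 1.36 -3.045
endloop
endfacet
facet normal -0.678 0.552 -0.485
outer loop
vertex -2.572 1.36 -3.045
vertex -4.072 1.039 -1.314
vertex -2.531 2.028 -2.343
endloop
endfacet
facet normal 0.734 0.470 -0.490
outer loop
vertex -2.531 2.028 -2.343
vertex -1.148 0.201 -2.026
vertex -2.572 1.36 -3.045
endloop
endfacet
facet normal -0.734 -0.471 0.490
outer loop
vertex -4.113 0.371 -2.017
vertex -2.648 -0.12 -0.295
vertex -4.072 1.039 -1.314
endloop
endfacet
facet normal -0.042 -0.688 -0.724
outer loop
vertex -2.689 -0.788 -0.997
vertex -4.113 0.371 -2.017
vertex -1.148 0.201 -2.026
endloop
endfacet
facet normal -0.734 -0.470 0.490
outer loop
vertex -2.689 -0.788 -0.997
vertex -2.648 -0.12 -0.295
vertex -4.113 0.371 -2.017
endloop
endfacet
facet normal 0.042 0.688 0.724
outer loop
vertex -4.072 1.039 -1.314
vertex -2.648 -0.12 -0.295
vertex -2.531 2.028 -2.343
endloop
endfacet
facet normal 0.734 0.471 -0.490
outer loop
vertex -1.107 0.869 -1.323
vertex -1.148 0.201 -2.026
vertex -2.531 2.028 -2.343
endloop
endfacet
facet normal 0.041 0.688 0.724
outer loop
vertex -2.531 2.028 -2.343
vertex -2.648 -0.12 -0.295
vertex -1.107 0.869 -1.323
endloop
endfacet
facet normal 0.678 -0.552 0.485
outer loop
vertex -1.107 0.869 -1.323
vertex -2.689 -0.788 -0.997
vertex -1.148 0.201 -2.026
endloop
endfacet
facet normal 0.678 -0.552 0.486
outer loop
vertex -2.648 -0.12 -0.295
vertex -2.689 -0.788 -0.997
vertex -1.107 0.869 -1.323
endloop
endfacet

endsolid


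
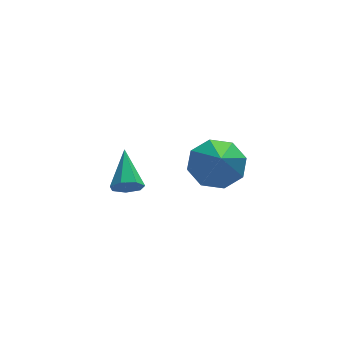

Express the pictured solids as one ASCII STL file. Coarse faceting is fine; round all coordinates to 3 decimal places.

solid 
facet normal -0.138 -0.843 -0.520
outer loop
vertex -0.73 2.296 -0.161
vertex -1.229 2.423 -0.234
vertex -0.818 2.539 -0.531
endloop
endfacet
facet normal 0.966 0.250 -0.066
outer loop
vertex -0.73 2.296 -0.161
vertex -0.818 2.539 -0.531
vertex -1.031 3.637 0.514
endloop
endfacet
facet normal -0.137 -0.844 -0.519
outer loop
vertex -0.818 2.539 -0.531
vertex -1.229 2.423 -0.234
vertex -1.215 2.694 -0.678
endloop
endfacet
facet normal 0.474 0.654 -0.590
outer loop
vertex -0.818 2.539 -0.531
vertex -1.215 2.694 -0.678
vertex -1.031 3.637 0.514
endloop
endfacet
facet normal -0.137 -0.844 -0.519
outer loop
vertex -1.215 2.694 -0.678
vertex -1.229 2.423 -0.234
vertex -1.623 2.645 -0.491
endloop
endfacet
facet normal -0.343 0.762 -0.550
outer loop
vertex -1.215 2.694 -0.678
vertex -1.623 2.645 -0.491
vertex -1.031 3.637 0.514
endloop
endfacet
facet normal -0.137 -0.844 -0.518
outer loop
vertex -1.623 2.645 -0.491
vertex -1.229 2.423 -0.234
vertex -1.734 2.429 -0.11
endloop
endfacet
facet normal -0.870 0.493 0.026
outer loop
vertex -1.623 2.645 -0.491
vertex -1.734 2.429 -0.11
vertex -1.031 3.637 0.514
endloop
endfacet
facet normal -0.138 -0.842 -0.521
outer loop
vertex -1.734 2.429 -0.11
vertex -1.229 2.423 -0.234
vertex -1.464 2.208 0.176
endloop
endfacet
facet normal -0.708 0.048 0.705
outer loop
vertex -1.734 2.429 -0.11
vertex -1.464 2.208 0.176
vertex -1.031 3.637 0.514
endloop
endfacet
facet normal -0.137 -0.843 -0.520
outer loop
vertex -1.464 2.208 0.176
vertex -1.229 2.423 -0.234
vertex -1.017 2.149 0.154
endloop
endfacet
facet normal 0.017 -0.235 0.972
outer loop
vertex -1.464 2.208 0.176
vertex -1.017 2.149 0.154
vertex -1.031 3.637 0.514
endloop
endfacet
facet normal -0.139 -0.843 -0.520
outer loop
vertex -1.017 2.149 0.154
vertex -1.229 2.423 -0.234
vertex -0.73 2.296 -0.161
endloop
endfacet
facet normal 0.764 -0.145 0.629
outer loop
vertex -1.017 2.149 0.154
vertex -0.73 2.296 -0.161
vertex -1.031 3.637 0.514
endloop
endfacet
facet normal 0.126 0.711 -0.691
outer loop
vertex 1.404 -0.409 1.868
vertex 0.778 0.034 2.21
vertex 1.609 -0.003 2.323
endloop
endfacet
facet normal 0.785 -0.594 0.176
outer loop
vertex 1.404 -0.409 1.868
vertex 1.609 -0.003 2.323
vertex 0.582 -1.074 3.29
endloop
endfacet
facet normal 0.126 0.710 -0.692
outer loop
vertex 1.609 -0.003 2.323
vertex 0.778 0.034 2.21
vertex 1.328 0.425 2.711
endloop
endfacet
facet normal 0.741 -0.113 0.662
outer loop
vertex 1.609 -0.003 2.323
vertex 1.328 0.425 2.711
vertex 0.582 -1.074 3.29
endloop
endfacet
facet normal 0.125 0.711 -0.692
outer loop
vertex 1.328 0.425 2.711
vertex 0.778 0.034 2.21
vertex 0.724 0.624 2.806
endloop
endfacet
facet normal 0.230 0.249 0.941
outer loop
vertex 1.328 0.425 2.711
vertex 0.724 0.624 2.806
vertex 0.582 -1.074 3.29
endloop
endfacet
facet normal 0.126 0.711 -0.692
outer loop
vertex 0.724 0.624 2.806
vertex 0.778 0.034 2.21
vertex 0.152 0.478 2.552
endloop
endfacet
facet normal -0.448 0.280 0.849
outer loop
vertex 0.724 0.624 2.806
vertex 0.152 0.478 2.552
vertex 0.582 -1.074 3.29
endloop
endfacet
facet normal 0.126 0.710 -0.692
outer loop
vertex 0.152 0.478 2.552
vertex 0.778 0.034 2.21
vertex -0.054 0.072 2.098
endloop
endfacet
facet normal -0.897 -0.039 0.441
outer loop
vertex 0.152 0.478 2.552
vertex -0.054 0.072 2.098
vertex 0.582 -1.074 3.29
endloop
endfacet
facet normal 0.126 0.711 -0.692
outer loop
vertex -0.054 0.072 2.098
vertex 0.778 0.034 2.21
vertex 0.228 -0.356 1.709
endloop
endfacet
facet normal -0.853 -0.520 -0.045
outer loop
vertex -0.054 0.072 2.098
vertex 0.228 -0.356 1.709
vertex 0.582 -1.074 3.29
endloop
endfacet
facet normal 0.126 0.711 -0.692
outer loop
vertex 0.228 -0.356 1.709
vertex 0.778 0.034 2.21
vertex 0.832 -0.555 1.614
endloop
endfacet
facet normal -0.342 -0.882 -0.324
outer loop
vertex 0.228 -0.356 1.709
vertex 0.832 -0.555 1.614
vertex 0.582 -1.074 3.29
endloop
endfacet
facet normal 0.126 0.711 -0.692
outer loop
vertex 0.832 -0.555 1.614
vertex 0.778 0.034 2.21
vertex 1.404 -0.409 1.868
endloop
endfacet
facet normal 0.336 -0.913 -0.232
outer loop
vertex 0.832 -0.555 1.614
vertex 1.404 -0.409 1.868
vertex 0.582 -1.074 3.29
endloop
endfacet

endsolid


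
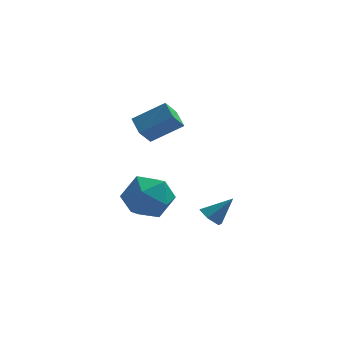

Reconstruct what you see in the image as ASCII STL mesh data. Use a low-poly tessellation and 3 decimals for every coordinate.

solid 
facet normal -0.839 -0.121 -0.531
outer loop
vertex -1.763 -0.874 0.781
vertex -2.111 -0.137 1.162
vertex -1.387 -0.325 0.062
endloop
endfacet
facet normal 0.386 -0.819 -0.423
outer loop
vertex -0.129 -0.143 0.858
vertex -1.763 -0.874 0.781
vertex -1.387 -0.325 0.062
endloop
endfacet
facet normal -0.839 -0.122 -0.531
outer loop
vertex -1.387 -0.325 0.062
vertex -2.111 -0.137 1.162
vertex -1.735 0.412 0.442
endloop
endfacet
facet normal 0.384 0.560 -0.734
outer loop
vertex -1.735 0.412 0.442
vertex -0.129 -0.143 0.858
vertex -1.387 -0.325 0.062
endloop
endfacet
facet normal -0.383 -0.561 0.734
outer loop
vertex -1.763 -0.874 0.781
vertex -0.853 0.045 1.958
vertex -2.111 -0.137 1.162
endloop
endfacet
facet normal 0.387 -0.820 -0.423
outer loop
vertex -0.505 -0.692 1.578
vertex -1.763 -0.874 0.781
vertex -0.129 -0.143 0.858
endloop
endfacet
facet normal -0.384 -0.560 0.734
outer loop
vertex -0.505 -0.692 1.578
vertex -0.853 0.045 1.958
vertex -1.763 -0.874 0.781
endloop
endfacet
facet normal -0.386 0.820 0.423
outer loop
vertex -2.111 -0.137 1.162
vertex -0.853 0.045 1.958
vertex -1.735 0.412 0.442
endloop
endfacet
facet normal 0.384 0.561 -0.734
outer loop
vertex -0.477 0.594 1.239
vertex -0.129 -0.143 0.858
vertex -1.735 0.412 0.442
endloop
endfacet
facet normal -0.387 0.819 0.423
outer loop
vertex -1.735 0.412 0.442
vertex -0.853 0.045 1.958
vertex -0.477 0.594 1.239
endloop
endfacet
facet normal 0.839 0.122 0.531
outer loop
vertex -0.477 0.594 1.239
vertex -0.505 -0.692 1.578
vertex -0.129 -0.143 0.858
endloop
endfacet
facet normal 0.838 0.122 0.531
outer loop
vertex -0.853 0.045 1.958
vertex -0.505 -0.692 1.578
vertex -0.477 0.594 1.239
endloop
endfacet
facet normal -0.354 0.767 0.536
outer loop
vertex -2.342 1.348 -3.396
vertex -2.026 0.806 -2.411
vertex -1.279 1.525 -2.946
endloop
endfacet
facet normal -0.121 0.987 -0.102
outer loop
vertex -2.342 1.348 -3.396
vertex -1.279 1.525 -2.946
vertex -1.411 1.39 -4.098
endloop
endfacet
facet normal -0.484 0.633 -0.604
outer loop
vertex -2.342 1.348 -3.396
vertex -1.411 1.39 -4.098
vertex -2.239 0.587 -4.275
endloop
endfacet
facet normal -0.941 0.193 -0.277
outer loop
vertex -2.342 1.348 -3.396
vertex -2.239 0.587 -4.275
vertex -2.62 0.226 -3.232
endloop
endfacet
facet normal -0.861 0.276 0.428
outer loop
vertex -2.342 1.348 -3.396
vertex -2.62 0.226 -3.232
vertex -2.026 0.806 -2.411
endloop
endfacet
facet normal 0.567 0.808 -0.160
outer loop
vertex -1.411 1.39 -4.098
vertex -1.279 1.525 -2.946
vertex -0.52 0.874 -3.548
endloop
endfacet
facet normal 0.190 0.451 0.872
outer loop
vertex -1.279 1.525 -2.946
vertex -2.026 0.806 -2.411
vertex -0.901 0.513 -2.505
endloop
endfacet
facet normal -0.629 -0.343 0.698
outer loop
vertex -2.026 0.806 -2.411
vertex -2.62 0.226 -3.232
vertex -1.729 -0.29 -2.682
endloop
endfacet
facet normal -0.760 -0.477 -0.442
outer loop
vertex -2.62 0.226 -3.232
vertex -2.239 0.587 -4.275
vertex -1.861 -0.425 -3.834
endloop
endfacet
facet normal -0.020 0.235 -0.972
outer loop
vertex -2.239 0.587 -4.275
vertex -1.411 1.39 -4.098
vertex -1.114 0.294 -4.369
endloop
endfacet
facet normal 0.941 -0.193 0.277
outer loop
vertex -0.798 -0.248 -3.384
vertex -0.52 0.874 -3.548
vertex -0.901 0.513 -2.505
endloop
endfacet
facet normal 0.484 -0.633 0.604
outer loop
vertex -0.798 -0.248 -3.384
vertex -0.901 0.513 -2.505
vertex -1.729 -0.29 -2.682
endloop
endfacet
facet normal 0.121 -0.987 0.102
outer loop
vertex -0.798 -0.248 -3.384
vertex -1.729 -0.29 -2.682
vertex -1.861 -0.425 -3.834
endloop
endfacet
facet normal 0.354 -0.767 -0.536
outer loop
vertex -0.798 -0.248 -3.384
vertex -1.861 -0.425 -3.834
vertex -1.114 0.294 -4.369
endloop
endfacet
facet normal 0.861 -0.276 -0.428
outer loop
vertex -0.798 -0.248 -3.384
vertex -1.114 0.294 -4.369
vertex -0.52 0.874 -3.548
endloop
endfacet
facet normal 0.760 0.477 0.442
outer loop
vertex -0.901 0.513 -2.505
vertex -0.52 0.874 -3.548
vertex -1.279 1.525 -2.946
endloop
endfacet
facet normal 0.020 -0.235 0.972
outer loop
vertex -1.729 -0.29 -2.682
vertex -0.901 0.513 -2.505
vertex -2.026 0.806 -2.411
endloop
endfacet
facet normal -0.567 -0.808 0.160
outer loop
vertex -1.861 -0.425 -3.834
vertex -1.729 -0.29 -2.682
vertex -2.62 0.226 -3.232
endloop
endfacet
facet normal -0.190 -0.451 -0.872
outer loop
vertex -1.114 0.294 -4.369
vertex -1.861 -0.425 -3.834
vertex -2.239 0.587 -4.275
endloop
endfacet
facet normal 0.629 0.343 -0.698
outer loop
vertex -0.52 0.874 -3.548
vertex -1.114 0.294 -4.369
vertex -1.411 1.39 -4.098
endloop
endfacet
facet normal -0.671 -0.178 -0.720
outer loop
vertex 1.29 -2.306 -3.256
vertex 0.971 -1.859 -3.069
vertex 1.38 -1.775 -3.471
endloop
endfacet
facet normal 0.926 -0.266 -0.268
outer loop
vertex 1.29 -2.306 -3.256
vertex 1.38 -1.775 -3.471
vertex 1.789 -1.641 -2.191
endloop
endfacet
facet normal -0.671 -0.179 -0.720
outer loop
vertex 1.38 -1.775 -3.471
vertex 0.971 -1.859 -3.069
vertex 1.061 -1.328 -3.285
endloop
endfacet
facet normal 0.715 0.633 -0.295
outer loop
vertex 1.38 -1.775 -3.471
vertex 1.061 -1.328 -3.285
vertex 1.789 -1.641 -2.191
endloop
endfacet
facet normal -0.671 -0.179 -0.720
outer loop
vertex 1.061 -1.328 -3.285
vertex 0.971 -1.859 -3.069
vertex 0.652 -1.412 -2.883
endloop
endfacet
facet normal 0.044 0.968 0.247
outer loop
vertex 1.061 -1.328 -3.285
vertex 0.652 -1.412 -2.883
vertex 1.789 -1.641 -2.191
endloop
endfacet
facet normal -0.670 -0.179 -0.720
outer loop
vertex 0.652 -1.412 -2.883
vertex 0.971 -1.859 -3.069
vertex 0.561 -1.942 -2.667
endloop
endfacet
facet normal -0.415 0.404 0.815
outer loop
vertex 0.652 -1.412 -2.883
vertex 0.561 -1.942 -2.667
vertex 1.789 -1.641 -2.191
endloop
endfacet
facet normal -0.670 -0.178 -0.720
outer loop
vertex 0.561 -1.942 -2.667
vertex 0.971 -1.859 -3.069
vertex 0.88 -2.39 -2.853
endloop
endfacet
facet normal -0.205 -0.496 0.843
outer loop
vertex 0.561 -1.942 -2.667
vertex 0.88 -2.39 -2.853
vertex 1.789 -1.641 -2.191
endloop
endfacet
facet normal -0.671 -0.178 -0.720
outer loop
vertex 0.88 -2.39 -2.853
vertex 0.971 -1.859 -3.069
vertex 1.29 -2.306 -3.256
endloop
endfacet
facet normal 0.466 -0.832 0.301
outer loop
vertex 0.88 -2.39 -2.853
vertex 1.29 -2.306 -3.256
vertex 1.789 -1.641 -2.191
endloop
endfacet

endsolid


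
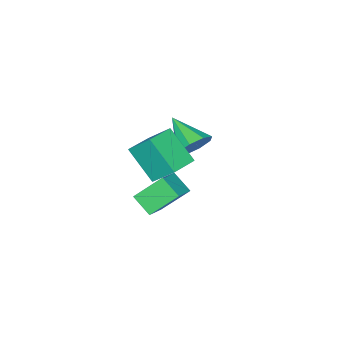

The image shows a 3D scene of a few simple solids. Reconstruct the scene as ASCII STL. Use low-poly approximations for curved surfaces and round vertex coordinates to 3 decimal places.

solid 
facet normal -0.994 -0.051 -0.095
outer loop
vertex -0.61 3.13 4.001
vertex -0.545 4.65 2.495
vertex -0.436 1.95 2.818
endloop
endfacet
facet normal -0.030 -0.710 0.704
outer loop
vertex 1.105 2.03 2.965
vertex -0.61 3.13 4.001
vertex -0.436 1.95 2.818
endloop
endfacet
facet normal -0.994 -0.051 -0.095
outer loop
vertex -0.436 1.95 2.818
vertex -0.545 4.65 2.495
vertex -0.371 3.47 1.312
endloop
endfacet
facet normal 0.104 -0.702 -0.704
outer loop
vertex -0.371 3.47 1.312
vertex 1.105 2.03 2.965
vertex -0.436 1.95 2.818
endloop
endfacet
facet normal -0.104 0.702 0.704
outer loop
vertex -0.61 3.13 4.001
vertex 0.996 4.73 2.642
vertex -0.545 4.65 2.495
endloop
endfacet
facet normal -0.030 -0.710 0.704
outer loop
vertex 0.931 3.21 4.148
vertex -0.61 3.13 4.001
vertex 1.105 2.03 2.965
endloop
endfacet
facet normal -0.104 0.702 0.704
outer loop
vertex 0.931 3.21 4.148
vertex 0.996 4.73 2.642
vertex -0.61 3.13 4.001
endloop
endfacet
facet normal 0.030 0.710 -0.704
outer loop
vertex -0.545 4.65 2.495
vertex 0.996 4.73 2.642
vertex -0.371 3.47 1.312
endloop
endfacet
facet normal 0.104 -0.702 -0.704
outer loop
vertex 1.17 3.55 1.459
vertex 1.105 2.03 2.965
vertex -0.371 3.47 1.312
endloop
endfacet
facet normal 0.030 0.710 -0.704
outer loop
vertex -0.371 3.47 1.312
vertex 0.996 4.73 2.642
vertex 1.17 3.55 1.459
endloop
endfacet
facet normal 0.994 0.051 0.095
outer loop
vertex 1.17 3.55 1.459
vertex 0.931 3.21 4.148
vertex 1.105 2.03 2.965
endloop
endfacet
facet normal 0.994 0.051 0.095
outer loop
vertex 0.996 4.73 2.642
vertex 0.931 3.21 4.148
vertex 1.17 3.55 1.459
endloop
endfacet
facet normal 0.182 0.839 -0.513
outer loop
vertex -3.06 1.505 -0.311
vertex -3.788 2.001 0.242
vertex -2.766 1.843 0.347
endloop
endfacet
facet normal 0.753 -0.658 0.002
outer loop
vertex -3.06 1.505 -0.311
vertex -2.766 1.843 0.347
vertex -4.172 0.239 1.318
endloop
endfacet
facet normal 0.182 0.839 -0.512
outer loop
vertex -2.766 1.843 0.347
vertex -3.788 2.001 0.242
vertex -3.07 2.273 0.943
endloop
endfacet
facet normal 0.748 -0.295 0.595
outer loop
vertex -2.766 1.843 0.347
vertex -3.07 2.273 0.943
vertex -4.172 0.239 1.318
endloop
endfacet
facet normal 0.183 0.839 -0.513
outer loop
vertex -3.07 2.273 0.943
vertex -3.788 2.001 0.242
vertex -3.796 2.544 1.128
endloop
endfacet
facet normal 0.260 0.037 0.965
outer loop
vertex -3.07 2.273 0.943
vertex -3.796 2.544 1.128
vertex -4.172 0.239 1.318
endloop
endfacet
facet normal 0.183 0.839 -0.513
outer loop
vertex -3.796 2.544 1.128
vertex -3.788 2.001 0.242
vertex -4.516 2.497 0.794
endloop
endfacet
facet normal -0.424 0.143 0.894
outer loop
vertex -3.796 2.544 1.128
vertex -4.516 2.497 0.794
vertex -4.172 0.239 1.318
endloop
endfacet
facet normal 0.183 0.839 -0.513
outer loop
vertex -4.516 2.497 0.794
vertex -3.788 2.001 0.242
vertex -4.811 2.159 0.136
endloop
endfacet
facet normal -0.904 -0.039 0.425
outer loop
vertex -4.516 2.497 0.794
vertex -4.811 2.159 0.136
vertex -4.172 0.239 1.318
endloop
endfacet
facet normal 0.183 0.839 -0.512
outer loop
vertex -4.811 2.159 0.136
vertex -3.788 2.001 0.242
vertex -4.506 1.729 -0.46
endloop
endfacet
facet normal -0.899 -0.403 -0.169
outer loop
vertex -4.811 2.159 0.136
vertex -4.506 1.729 -0.46
vertex -4.172 0.239 1.318
endloop
endfacet
facet normal 0.183 0.839 -0.512
outer loop
vertex -4.506 1.729 -0.46
vertex -3.788 2.001 0.242
vertex -3.781 1.458 -0.645
endloop
endfacet
facet normal -0.412 -0.735 -0.538
outer loop
vertex -4.506 1.729 -0.46
vertex -3.781 1.458 -0.645
vertex -4.172 0.239 1.318
endloop
endfacet
facet normal 0.183 0.839 -0.512
outer loop
vertex -3.781 1.458 -0.645
vertex -3.788 2.001 0.242
vertex -3.06 1.505 -0.311
endloop
endfacet
facet normal 0.272 -0.841 -0.468
outer loop
vertex -3.781 1.458 -0.645
vertex -3.06 1.505 -0.311
vertex -4.172 0.239 1.318
endloop
endfacet
facet normal -0.529 0.515 0.675
outer loop
vertex -3.171 1.207 -1.794
vertex -1.729 1.687 -1.031
vertex -3.116 2.292 -2.579
endloop
endfacet
facet normal -0.848 -0.282 -0.449
outer loop
vertex -2.091 1.293 -3.889
vertex -3.171 1.207 -1.794
vertex -3.116 2.292 -2.579
endloop
endfacet
facet normal -0.529 0.515 0.675
outer loop
vertex -3.116 2.292 -2.579
vertex -1.729 1.687 -1.031
vertex -1.675 2.772 -1.816
endloop
endfacet
facet normal 0.040 0.810 -0.586
outer loop
vertex -1.675 2.772 -1.816
vertex -2.091 1.293 -3.889
vertex -3.116 2.292 -2.579
endloop
endfacet
facet normal -0.040 -0.810 0.586
outer loop
vertex -3.171 1.207 -1.794
vertex -0.704 0.688 -2.341
vertex -1.729 1.687 -1.031
endloop
endfacet
facet normal -0.848 -0.282 -0.449
outer loop
vertex -2.145 0.208 -3.104
vertex -3.171 1.207 -1.794
vertex -2.091 1.293 -3.889
endloop
endfacet
facet normal -0.040 -0.810 0.586
outer loop
vertex -2.145 0.208 -3.104
vertex -0.704 0.688 -2.341
vertex -3.171 1.207 -1.794
endloop
endfacet
facet normal 0.848 0.282 0.448
outer loop
vertex -1.729 1.687 -1.031
vertex -0.704 0.688 -2.341
vertex -1.675 2.772 -1.816
endloop
endfacet
facet normal 0.040 0.810 -0.586
outer loop
vertex -0.649 1.773 -3.126
vertex -2.091 1.293 -3.889
vertex -1.675 2.772 -1.816
endloop
endfacet
facet normal 0.848 0.282 0.449
outer loop
vertex -1.675 2.772 -1.816
vertex -0.704 0.688 -2.341
vertex -0.649 1.773 -3.126
endloop
endfacet
facet normal 0.529 -0.515 -0.675
outer loop
vertex -0.649 1.773 -3.126
vertex -2.145 0.208 -3.104
vertex -2.091 1.293 -3.889
endloop
endfacet
facet normal 0.529 -0.515 -0.675
outer loop
vertex -0.704 0.688 -2.341
vertex -2.145 0.208 -3.104
vertex -0.649 1.773 -3.126
endloop
endfacet

endsolid


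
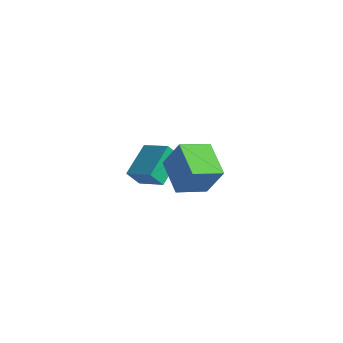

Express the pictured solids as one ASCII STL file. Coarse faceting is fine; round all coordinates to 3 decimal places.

solid 
facet normal -0.577 -0.202 0.791
outer loop
vertex -3.013 0.89 -1.774
vertex -2.799 2.832 -1.122
vertex -4.544 1.39 -2.763
endloop
endfacet
facet normal -0.104 -0.943 -0.316
outer loop
vertex -3.921 1.608 -3.618
vertex -3.013 0.89 -1.774
vertex -4.544 1.39 -2.763
endloop
endfacet
facet normal -0.577 -0.202 0.791
outer loop
vertex -4.544 1.39 -2.763
vertex -2.799 2.832 -1.122
vertex -4.33 3.332 -2.111
endloop
endfacet
facet normal -0.810 0.265 -0.523
outer loop
vertex -4.33 3.332 -2.111
vertex -3.921 1.608 -3.618
vertex -4.544 1.39 -2.763
endloop
endfacet
facet normal 0.810 -0.265 0.523
outer loop
vertex -3.013 0.89 -1.774
vertex -2.176 3.05 -1.977
vertex -2.799 2.832 -1.122
endloop
endfacet
facet normal -0.104 -0.943 -0.316
outer loop
vertex -2.39 1.108 -2.629
vertex -3.013 0.89 -1.774
vertex -3.921 1.608 -3.618
endloop
endfacet
facet normal 0.810 -0.265 0.523
outer loop
vertex -2.39 1.108 -2.629
vertex -2.176 3.05 -1.977
vertex -3.013 0.89 -1.774
endloop
endfacet
facet normal 0.104 0.943 0.316
outer loop
vertex -2.799 2.832 -1.122
vertex -2.176 3.05 -1.977
vertex -4.33 3.332 -2.111
endloop
endfacet
facet normal -0.810 0.265 -0.523
outer loop
vertex -3.707 3.55 -2.966
vertex -3.921 1.608 -3.618
vertex -4.33 3.332 -2.111
endloop
endfacet
facet normal 0.104 0.943 0.316
outer loop
vertex -4.33 3.332 -2.111
vertex -2.176 3.05 -1.977
vertex -3.707 3.55 -2.966
endloop
endfacet
facet normal 0.577 0.202 -0.791
outer loop
vertex -3.707 3.55 -2.966
vertex -2.39 1.108 -2.629
vertex -3.921 1.608 -3.618
endloop
endfacet
facet normal 0.577 0.202 -0.791
outer loop
vertex -2.176 3.05 -1.977
vertex -2.39 1.108 -2.629
vertex -3.707 3.55 -2.966
endloop
endfacet
facet normal -0.626 0.747 0.226
outer loop
vertex -0.327 -2.005 4.705
vertex 0.822 -0.838 4.032
vertex -1.115 -2.171 3.073
endloop
endfacet
facet normal -0.649 -0.659 0.380
outer loop
vertex 0.118 -3.642 2.628
vertex -0.327 -2.005 4.705
vertex -1.115 -2.171 3.073
endloop
endfacet
facet normal -0.626 0.747 0.226
outer loop
vertex -1.115 -2.171 3.073
vertex 0.822 -0.838 4.032
vertex 0.034 -1.005 2.4
endloop
endfacet
facet normal -0.433 -0.091 -0.897
outer loop
vertex 0.034 -1.005 2.4
vertex 0.118 -3.642 2.628
vertex -1.115 -2.171 3.073
endloop
endfacet
facet normal 0.433 0.091 0.897
outer loop
vertex -0.327 -2.005 4.705
vertex 2.055 -2.309 3.587
vertex 0.822 -0.838 4.032
endloop
endfacet
facet normal -0.649 -0.659 0.381
outer loop
vertex 0.906 -3.475 4.26
vertex -0.327 -2.005 4.705
vertex 0.118 -3.642 2.628
endloop
endfacet
facet normal 0.433 0.091 0.897
outer loop
vertex 0.906 -3.475 4.26
vertex 2.055 -2.309 3.587
vertex -0.327 -2.005 4.705
endloop
endfacet
facet normal 0.649 0.659 -0.381
outer loop
vertex 0.822 -0.838 4.032
vertex 2.055 -2.309 3.587
vertex 0.034 -1.005 2.4
endloop
endfacet
facet normal -0.433 -0.091 -0.897
outer loop
vertex 1.267 -2.475 1.955
vertex 0.118 -3.642 2.628
vertex 0.034 -1.005 2.4
endloop
endfacet
facet normal 0.649 0.659 -0.380
outer loop
vertex 0.034 -1.005 2.4
vertex 2.055 -2.309 3.587
vertex 1.267 -2.475 1.955
endloop
endfacet
facet normal 0.626 -0.746 -0.226
outer loop
vertex 1.267 -2.475 1.955
vertex 0.906 -3.475 4.26
vertex 0.118 -3.642 2.628
endloop
endfacet
facet normal 0.625 -0.747 -0.226
outer loop
vertex 2.055 -2.309 3.587
vertex 0.906 -3.475 4.26
vertex 1.267 -2.475 1.955
endloop
endfacet

endsolid


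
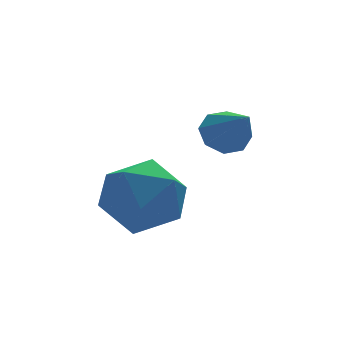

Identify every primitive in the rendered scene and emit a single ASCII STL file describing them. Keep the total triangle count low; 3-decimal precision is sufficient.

solid 
facet normal -0.009 0.764 -0.646
outer loop
vertex 1.837 0.343 -0.976
vertex 1.563 0.75 -0.491
vertex 2.205 0.59 -0.689
endloop
endfacet
facet normal 0.665 -0.706 -0.245
outer loop
vertex 1.837 0.343 -0.976
vertex 2.205 0.59 -0.689
vertex 1.577 -0.41 0.491
endloop
endfacet
facet normal -0.010 0.762 -0.647
outer loop
vertex 2.205 0.59 -0.689
vertex 1.563 0.75 -0.491
vertex 2.196 0.932 -0.286
endloop
endfacet
facet normal 0.926 -0.278 0.257
outer loop
vertex 2.205 0.59 -0.689
vertex 2.196 0.932 -0.286
vertex 1.577 -0.41 0.491
endloop
endfacet
facet normal -0.011 0.764 -0.646
outer loop
vertex 2.196 0.932 -0.286
vertex 1.563 0.75 -0.491
vertex 1.817 1.166 -0.003
endloop
endfacet
facet normal 0.646 0.137 0.751
outer loop
vertex 2.196 0.932 -0.286
vertex 1.817 1.166 -0.003
vertex 1.577 -0.41 0.491
endloop
endfacet
facet normal -0.009 0.763 -0.646
outer loop
vertex 1.817 1.166 -0.003
vertex 1.563 0.75 -0.491
vertex 1.289 1.157 -0.006
endloop
endfacet
facet normal -0.011 0.301 0.954
outer loop
vertex 1.817 1.166 -0.003
vertex 1.289 1.157 -0.006
vertex 1.577 -0.41 0.491
endloop
endfacet
facet normal -0.009 0.763 -0.646
outer loop
vertex 1.289 1.157 -0.006
vertex 1.563 0.75 -0.491
vertex 0.921 0.909 -0.294
endloop
endfacet
facet normal -0.659 0.115 0.743
outer loop
vertex 1.289 1.157 -0.006
vertex 0.921 0.909 -0.294
vertex 1.577 -0.41 0.491
endloop
endfacet
facet normal -0.009 0.763 -0.646
outer loop
vertex 0.921 0.909 -0.294
vertex 1.563 0.75 -0.491
vertex 0.93 0.568 -0.697
endloop
endfacet
facet normal -0.918 -0.312 0.243
outer loop
vertex 0.921 0.909 -0.294
vertex 0.93 0.568 -0.697
vertex 1.577 -0.41 0.491
endloop
endfacet
facet normal -0.009 0.762 -0.647
outer loop
vertex 0.93 0.568 -0.697
vertex 1.563 0.75 -0.491
vertex 1.309 0.333 -0.979
endloop
endfacet
facet normal -0.638 -0.728 -0.251
outer loop
vertex 0.93 0.568 -0.697
vertex 1.309 0.333 -0.979
vertex 1.577 -0.41 0.491
endloop
endfacet
facet normal -0.011 0.763 -0.646
outer loop
vertex 1.309 0.333 -0.979
vertex 1.563 0.75 -0.491
vertex 1.837 0.343 -0.976
endloop
endfacet
facet normal 0.019 -0.891 -0.454
outer loop
vertex 1.309 0.333 -0.979
vertex 1.837 0.343 -0.976
vertex 1.577 -0.41 0.491
endloop
endfacet
facet normal -0.815 0.286 0.504
outer loop
vertex -1.139 1.685 -1.748
vertex -1.759 0.764 -2.227
vertex -1.166 0.616 -1.184
endloop
endfacet
facet normal -0.222 0.459 0.860
outer loop
vertex -1.139 1.685 -1.748
vertex -1.166 0.616 -1.184
vertex -0.131 1.239 -1.25
endloop
endfacet
facet normal 0.172 0.881 0.440
outer loop
vertex -1.139 1.685 -1.748
vertex -0.131 1.239 -1.25
vertex -0.085 1.772 -2.335
endloop
endfacet
facet normal -0.178 0.968 -0.176
outer loop
vertex -1.139 1.685 -1.748
vertex -0.085 1.772 -2.335
vertex -1.091 1.478 -2.938
endloop
endfacet
facet normal -0.788 0.601 -0.136
outer loop
vertex -1.139 1.685 -1.748
vertex -1.091 1.478 -2.938
vertex -1.759 0.764 -2.227
endloop
endfacet
facet normal 0.147 -0.140 0.979
outer loop
vertex -0.131 1.239 -1.25
vertex -1.166 0.616 -1.184
vertex -0.129 0.042 -1.422
endloop
endfacet
facet normal -0.813 -0.419 0.403
outer loop
vertex -1.166 0.616 -1.184
vertex -1.759 0.764 -2.227
vertex -1.135 -0.252 -2.025
endloop
endfacet
facet normal -0.769 0.090 -0.633
outer loop
vertex -1.759 0.764 -2.227
vertex -1.091 1.478 -2.938
vertex -1.089 0.281 -3.11
endloop
endfacet
facet normal 0.218 0.683 -0.697
outer loop
vertex -1.091 1.478 -2.938
vertex -0.085 1.772 -2.335
vertex -0.054 0.904 -3.176
endloop
endfacet
facet normal 0.785 0.542 0.299
outer loop
vertex -0.085 1.772 -2.335
vertex -0.131 1.239 -1.25
vertex 0.539 0.756 -2.133
endloop
endfacet
facet normal 0.178 -0.968 0.176
outer loop
vertex -0.081 -0.165 -2.612
vertex -0.129 0.042 -1.422
vertex -1.135 -0.252 -2.025
endloop
endfacet
facet normal -0.172 -0.881 -0.440
outer loop
vertex -0.081 -0.165 -2.612
vertex -1.135 -0.252 -2.025
vertex -1.089 0.281 -3.11
endloop
endfacet
facet normal 0.222 -0.459 -0.860
outer loop
vertex -0.081 -0.165 -2.612
vertex -1.089 0.281 -3.11
vertex -0.054 0.904 -3.176
endloop
endfacet
facet normal 0.815 -0.286 -0.504
outer loop
vertex -0.081 -0.165 -2.612
vertex -0.054 0.904 -3.176
vertex 0.539 0.756 -2.133
endloop
endfacet
facet normal 0.788 -0.601 0.136
outer loop
vertex -0.081 -0.165 -2.612
vertex 0.539 0.756 -2.133
vertex -0.129 0.042 -1.422
endloop
endfacet
facet normal -0.218 -0.683 0.697
outer loop
vertex -1.135 -0.252 -2.025
vertex -0.129 0.042 -1.422
vertex -1.166 0.616 -1.184
endloop
endfacet
facet normal -0.785 -0.542 -0.299
outer loop
vertex -1.089 0.281 -3.11
vertex -1.135 -0.252 -2.025
vertex -1.759 0.764 -2.227
endloop
endfacet
facet normal -0.147 0.140 -0.979
outer loop
vertex -0.054 0.904 -3.176
vertex -1.089 0.281 -3.11
vertex -1.091 1.478 -2.938
endloop
endfacet
facet normal 0.813 0.419 -0.403
outer loop
vertex 0.539 0.756 -2.133
vertex -0.054 0.904 -3.176
vertex -0.085 1.772 -2.335
endloop
endfacet
facet normal 0.769 -0.090 0.633
outer loop
vertex -0.129 0.042 -1.422
vertex 0.539 0.756 -2.133
vertex -0.131 1.239 -1.25
endloop
endfacet

endsolid
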